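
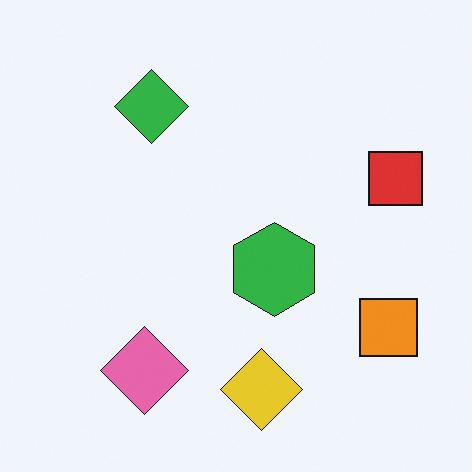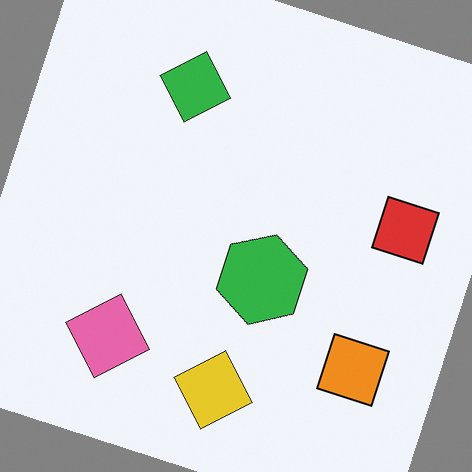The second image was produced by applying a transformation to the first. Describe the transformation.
The second image is the first rotated clockwise by a clearly visible amount.

Every shape is tilted by the same angle and the image corners show triangular fill wedges — a whole-image rotation by a non-right angle.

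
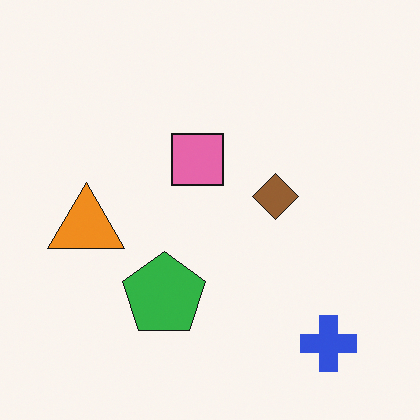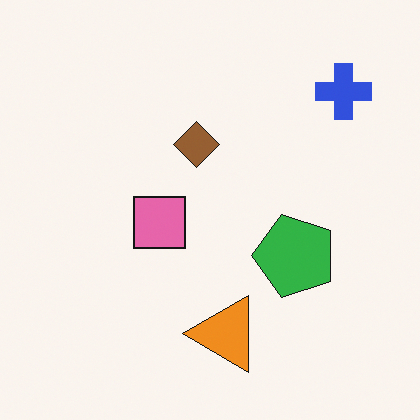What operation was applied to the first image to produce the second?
Rotated 90° counter-clockwise.

The blue cross sits in the bottom-right of the first image and the top-right of the second — consistent with a whole-image 90° counter-clockwise rotation.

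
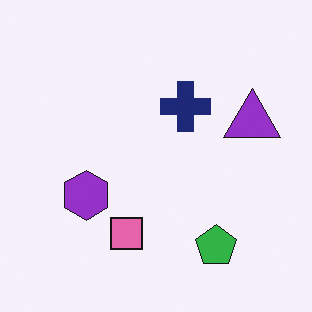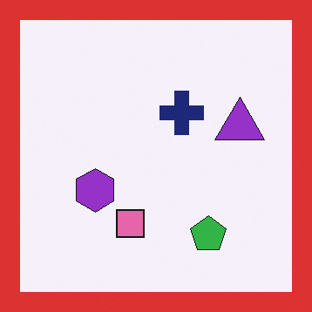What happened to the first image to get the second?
This is the original image framed with a red border.

A solid red frame runs around the edge of the second image, with the content slightly shrunk inside it.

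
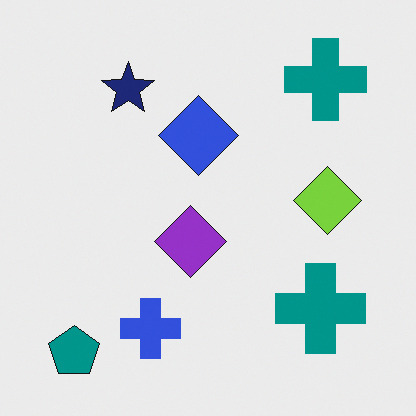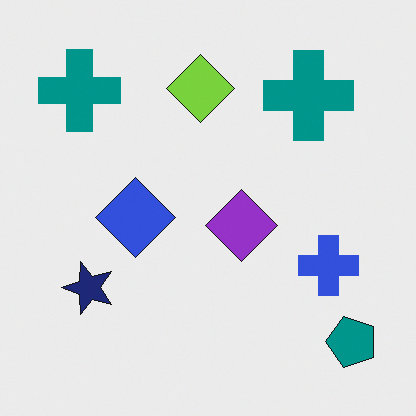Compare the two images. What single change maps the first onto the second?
The transformation is: rotated 90° counter-clockwise.

The teal pentagon sits in the bottom-left of the first image and the bottom-right of the second — consistent with a whole-image 90° counter-clockwise rotation.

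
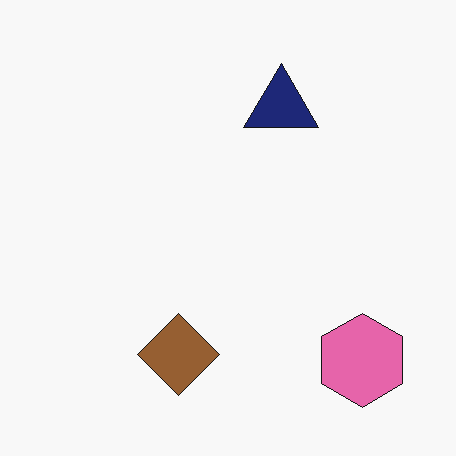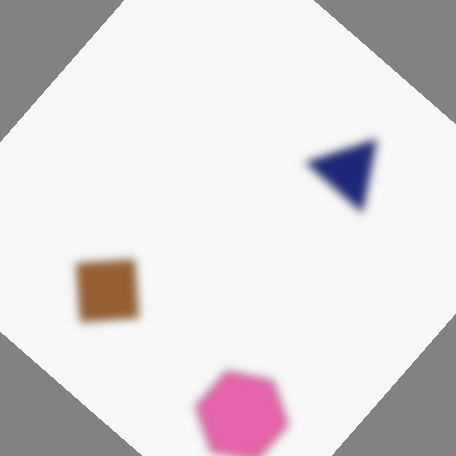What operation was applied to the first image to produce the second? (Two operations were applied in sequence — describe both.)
Noticeably gaussian-blurred, then rotated clockwise by a large amount — several tens of degrees.

Shape edges and outlines are uniformly softened across the whole image. Every shape is tilted by the same angle and the image corners show triangular fill wedges — a whole-image rotation by a non-right angle.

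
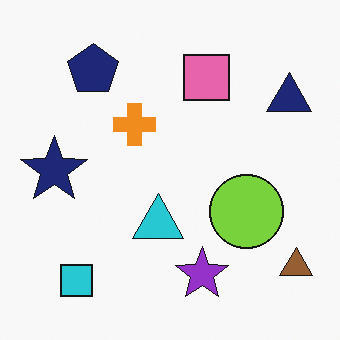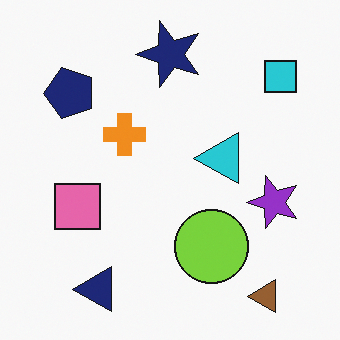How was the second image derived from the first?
Transposed (reflected across the top-left ↔ bottom-right diagonal).

Shapes have swapped their row and column positions — what was in the top-right is now in the bottom-left — a diagonal reflection.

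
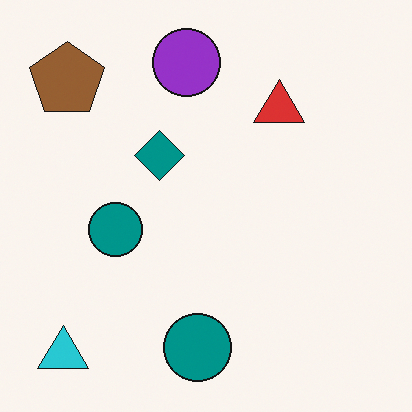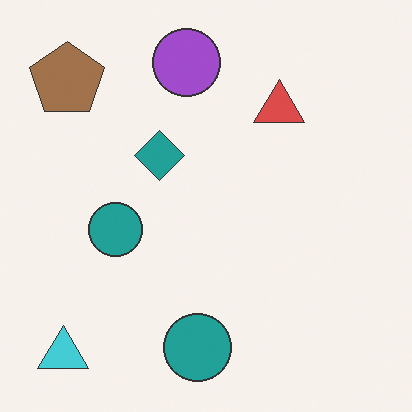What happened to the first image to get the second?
The transformation is: given slightly reduced contrast.

Tones are pushed toward mid-grey across the whole image — a global contrast change.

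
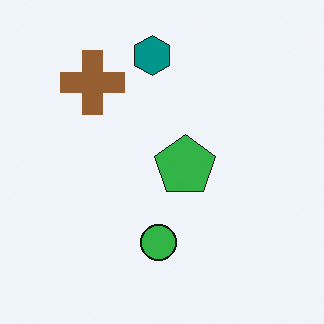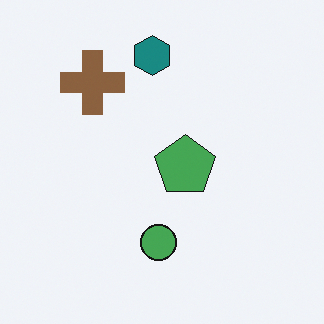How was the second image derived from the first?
The image was slightly desaturated.

All colors are more muted and greyish — a global saturation change.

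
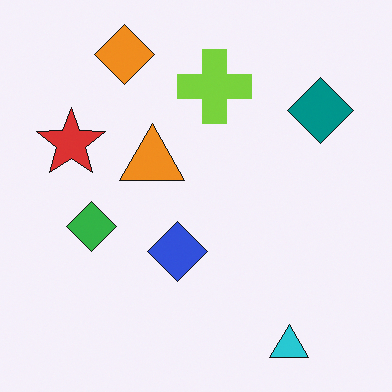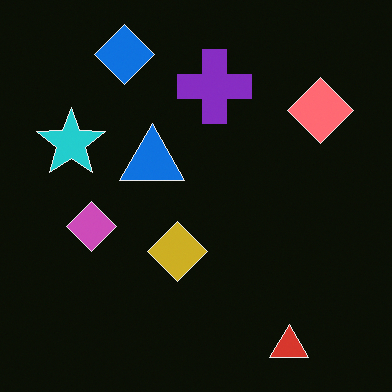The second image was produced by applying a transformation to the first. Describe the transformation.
This is the original image color-inverted (negative).

The light background has become dark and every shape's color is its complement — a photographic negative.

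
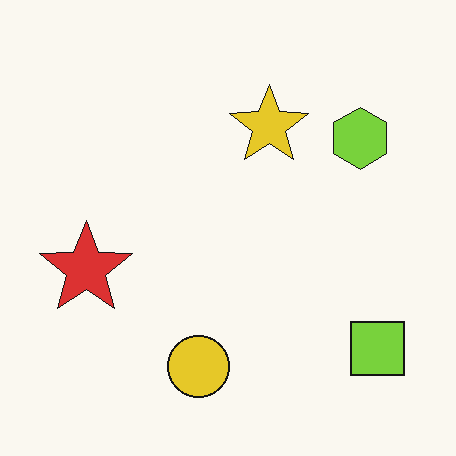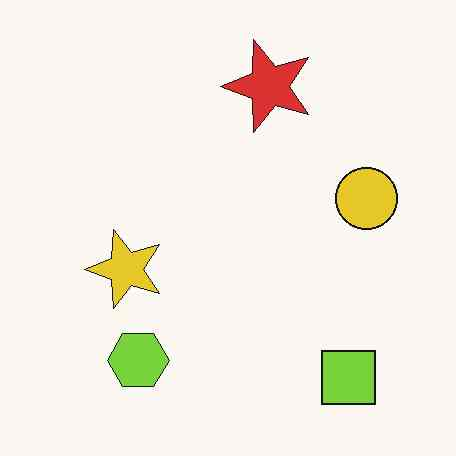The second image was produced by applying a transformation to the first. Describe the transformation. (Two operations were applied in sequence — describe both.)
Transposed (reflected across the top-left ↔ bottom-right diagonal), then given moderate JPEG compression.

Shapes have swapped their row and column positions — what was in the top-right is now in the bottom-left — a diagonal reflection. Blocky 8×8 compression artifacts appear around shape edges and the flat background shows ringing — characteristic JPEG degradation.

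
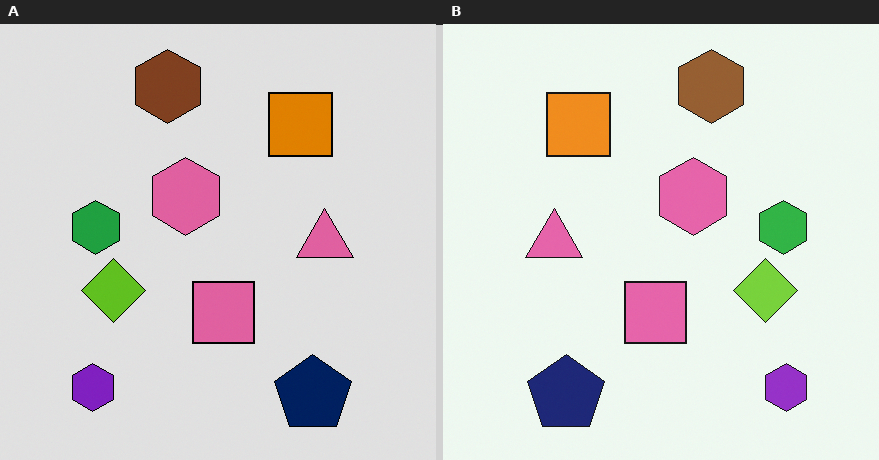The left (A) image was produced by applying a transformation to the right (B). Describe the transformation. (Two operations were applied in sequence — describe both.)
The image was posterized to a reduced palette, then flipped horizontally (left ↔ right).

Each flat color has snapped to a coarser quantized level — most visibly, the near-white background has dropped to a flat grey. The purple hexagon is in the bottom-right of the right (B) image and the bottom-left of the left (A) — shapes on opposite sides of the vertical midline have swapped in a mirror flip.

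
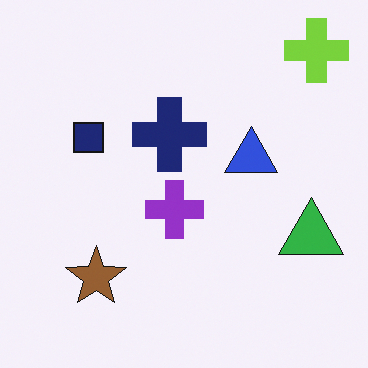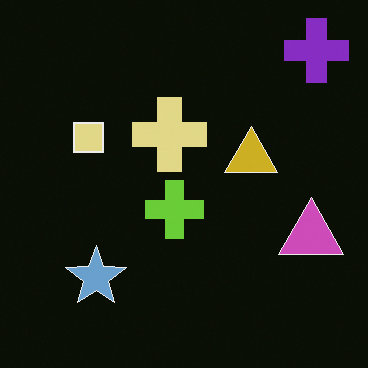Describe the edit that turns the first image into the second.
It was color-inverted (negative).

The light background has become dark and every shape's color is its complement — a photographic negative.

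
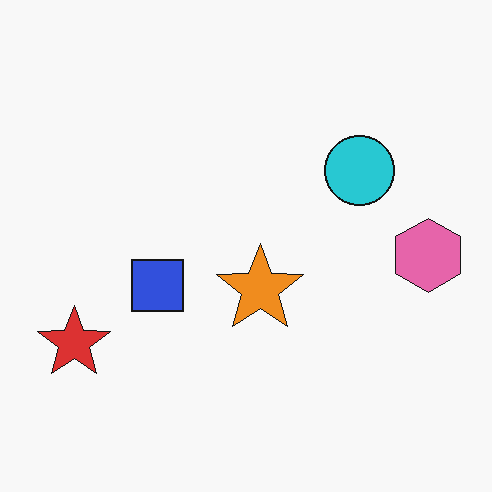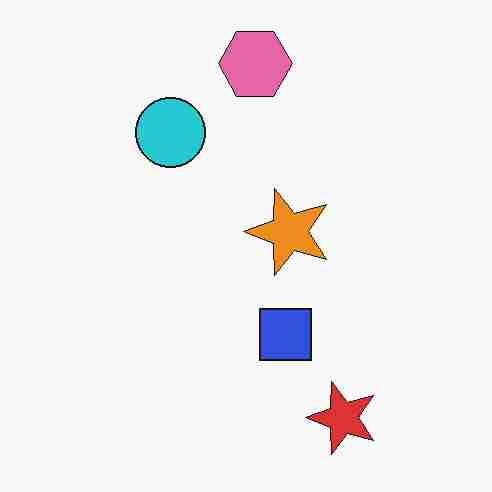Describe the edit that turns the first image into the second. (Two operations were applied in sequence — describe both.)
The second image is the first rotated 90° counter-clockwise, then degraded with heavy JPEG compression.

The red star sits in the bottom-left of the first image and the bottom-right of the second — consistent with a whole-image 90° counter-clockwise rotation. Blocky 8×8 compression artifacts appear around shape edges and the flat background shows ringing — characteristic JPEG degradation.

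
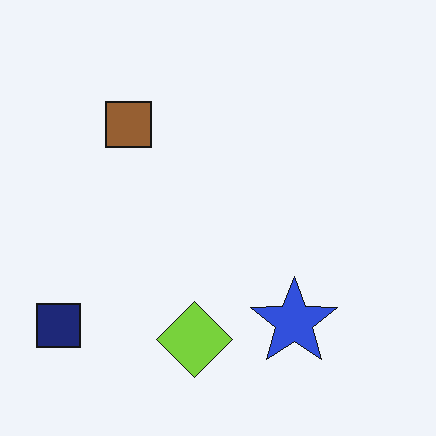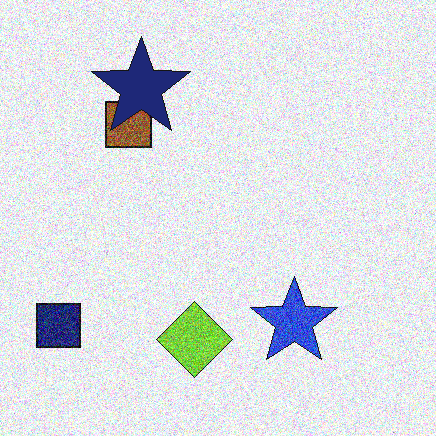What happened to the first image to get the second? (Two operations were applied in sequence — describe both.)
This is the original image degraded with strong gaussian noise, then overlaid with an additional navy star.

Random speckle covers the whole image, including the flat background. A navy star appears in the second image that is absent from the first.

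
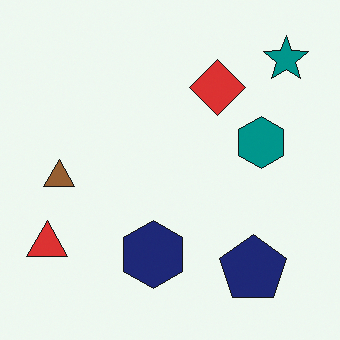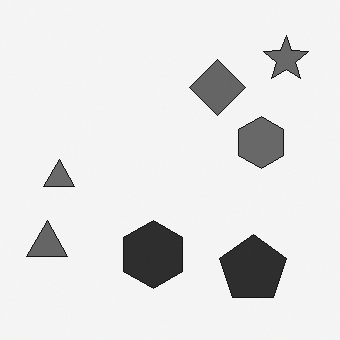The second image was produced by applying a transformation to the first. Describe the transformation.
This is the original image converted to grayscale.

All color is removed — every shape is now a shade of grey.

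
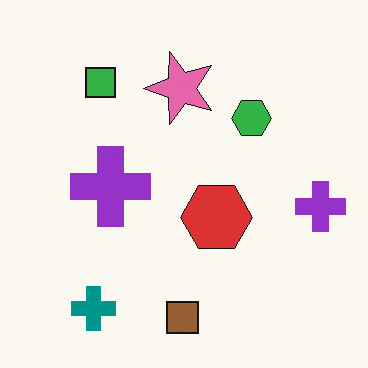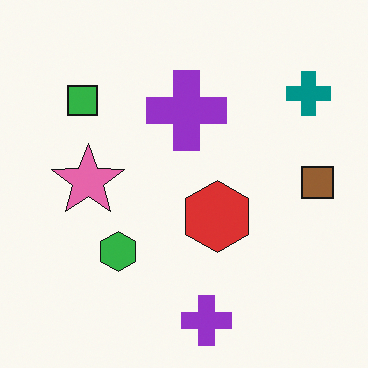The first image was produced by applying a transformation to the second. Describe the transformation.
Transposed (reflected across the top-left ↔ bottom-right diagonal).

Shapes have swapped their row and column positions — what was in the top-right is now in the bottom-left — a diagonal reflection.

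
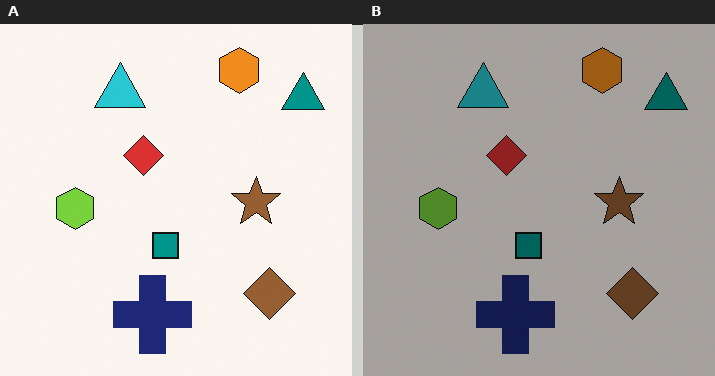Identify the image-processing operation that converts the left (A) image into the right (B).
It was noticeably darkened.

Every pixel — background and shapes alike — is uniformly darkened.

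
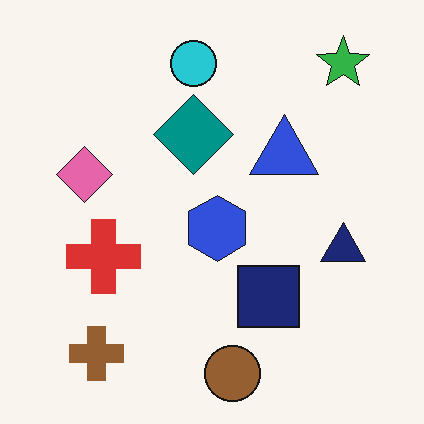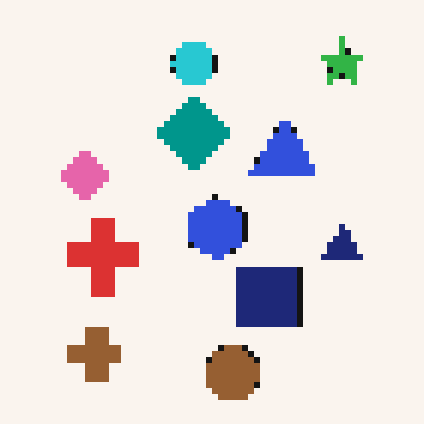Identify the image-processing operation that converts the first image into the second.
This is the original image pixelated into visible square blocks.

Shapes are reduced to large square blocks; fine edges and outlines are lost — a downscale-then-upscale (mosaic) effect.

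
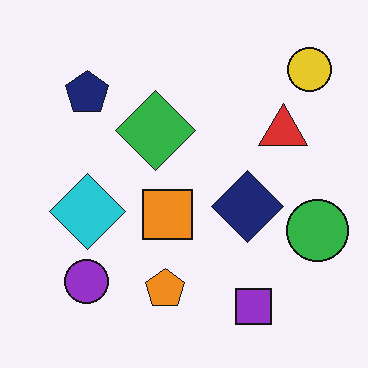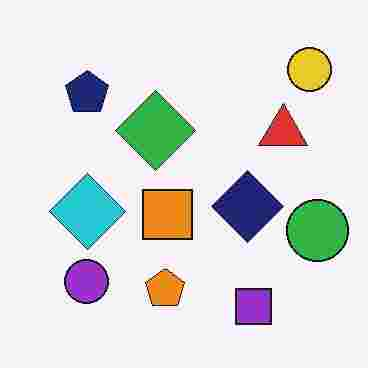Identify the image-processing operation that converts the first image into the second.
The second image is the first heavily JPEG-compressed with obvious blocking artifacts.

Blocky 8×8 compression artifacts appear around shape edges and the flat background shows ringing — characteristic JPEG degradation.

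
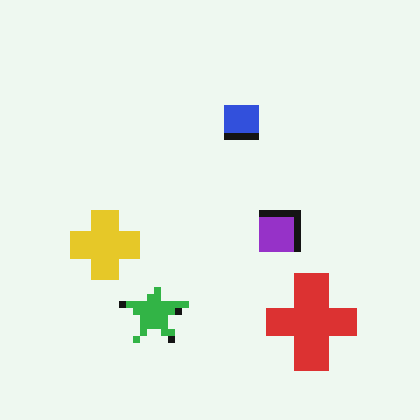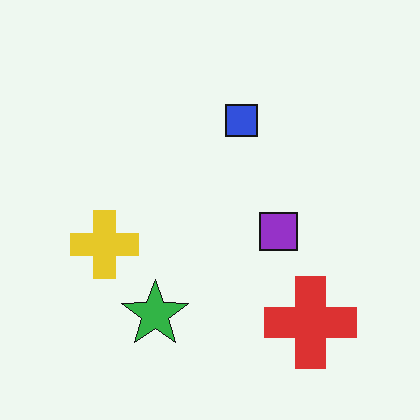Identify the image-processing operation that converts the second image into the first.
It was moderately pixelated.

Shapes are reduced to large square blocks; fine edges and outlines are lost — a downscale-then-upscale (mosaic) effect.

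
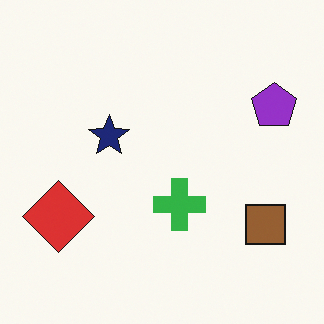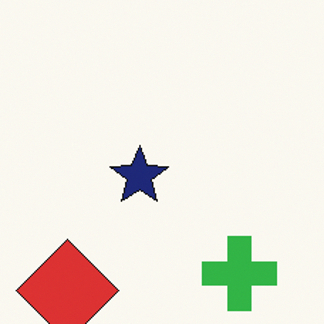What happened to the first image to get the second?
Cropped to a modestly smaller region and rescaled.

The visible shapes are larger and the field of view is narrower; shapes near the original edges may be partly or wholly outside the frame — a crop-and-rescale.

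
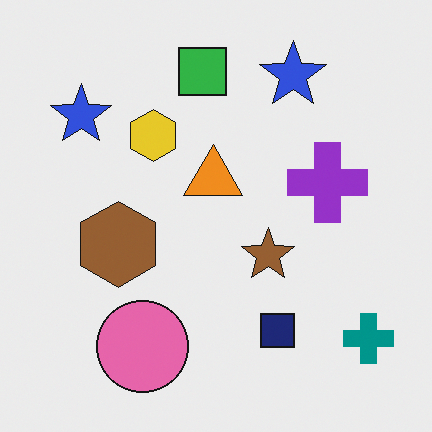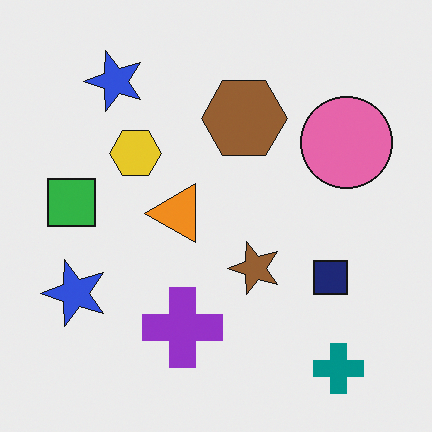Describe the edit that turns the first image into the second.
Transposed (reflected across the top-left ↔ bottom-right diagonal).

Shapes have swapped their row and column positions — what was in the top-right is now in the bottom-left — a diagonal reflection.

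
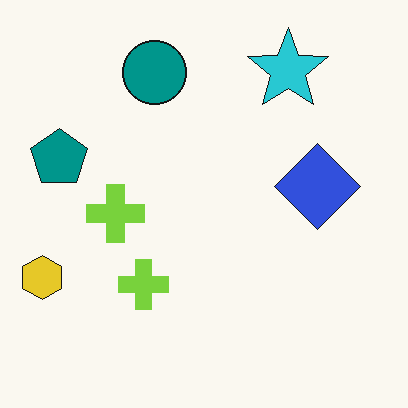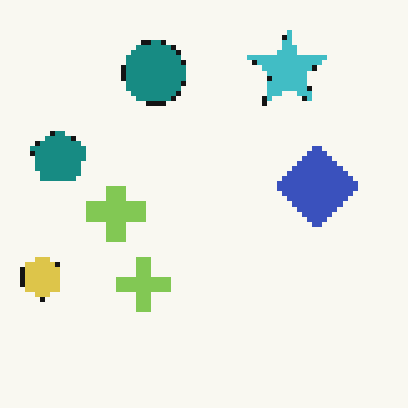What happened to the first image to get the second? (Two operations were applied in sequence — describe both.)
This is the original image slightly desaturated, then lightly pixelated (a mild mosaic effect).

All colors are more muted and greyish — a global saturation change. Shapes are reduced to large square blocks; fine edges and outlines are lost — a downscale-then-upscale (mosaic) effect.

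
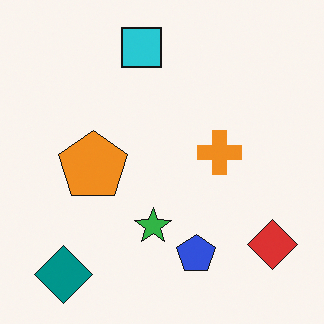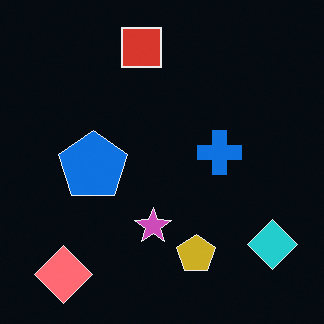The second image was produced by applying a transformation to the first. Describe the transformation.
The image was color-inverted (negative).

The light background has become dark and every shape's color is its complement — a photographic negative.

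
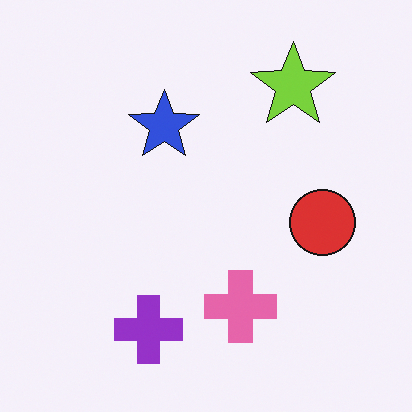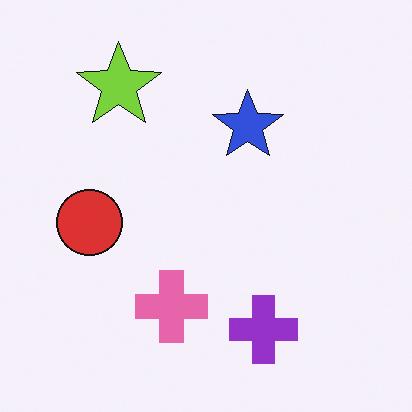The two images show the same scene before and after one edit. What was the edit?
Flipped horizontally (left ↔ right).

The red circle is in the right of the first image and the left of the second — shapes on opposite sides of the vertical midline have swapped in a mirror flip.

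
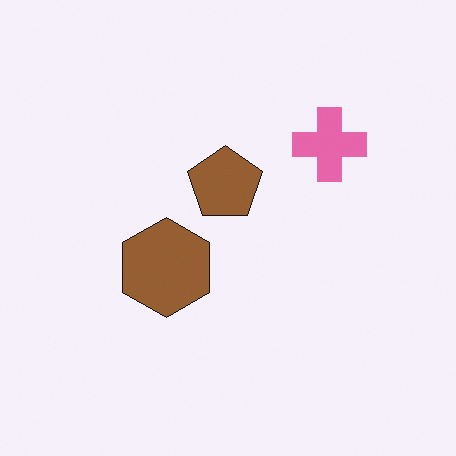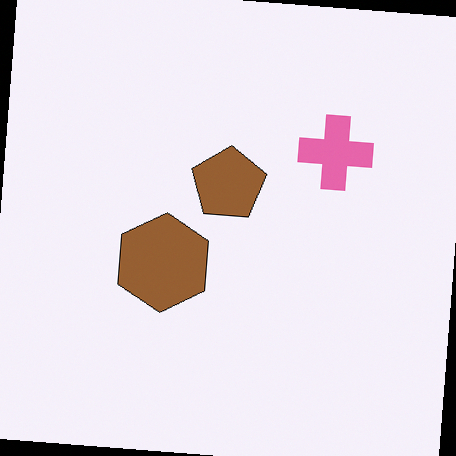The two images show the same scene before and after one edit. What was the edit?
The image was rotated clockwise by a slight angle.

Every shape is tilted by the same angle and the image corners show triangular fill wedges — a whole-image rotation by a non-right angle.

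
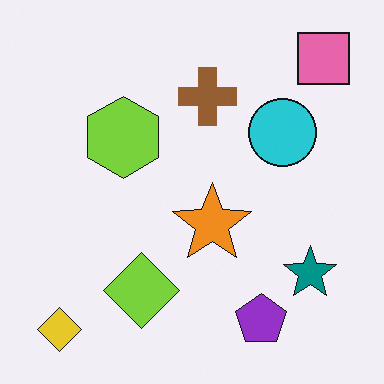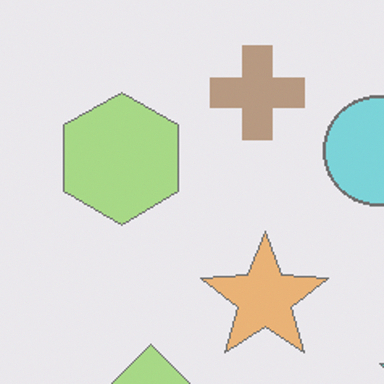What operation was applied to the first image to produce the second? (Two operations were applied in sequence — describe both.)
The image was given much lower contrast, then cropped tightly and scaled back up.

Tones are pushed toward mid-grey across the whole image — a global contrast change. The visible shapes are larger and the field of view is narrower; shapes near the original edges may be partly or wholly outside the frame — a crop-and-rescale.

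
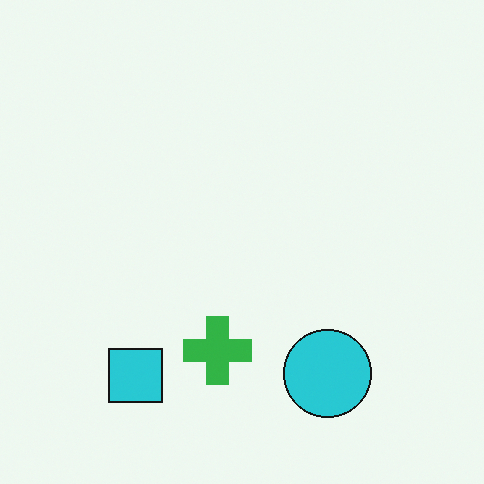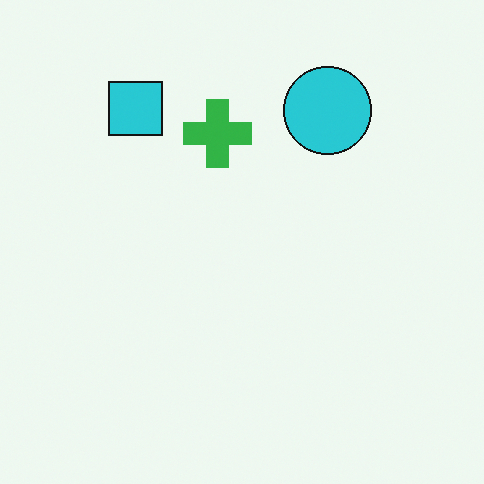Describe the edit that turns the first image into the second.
The second image is the first flipped vertically (top ↔ bottom).

The cyan square is in the bottom-left of the first image and the top-left of the second — shapes on opposite sides of the horizontal midline have swapped in a mirror flip.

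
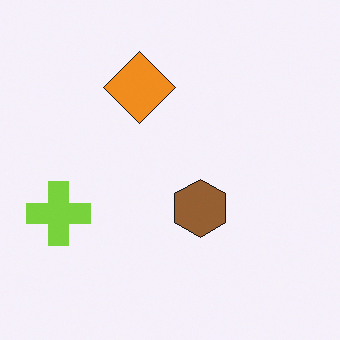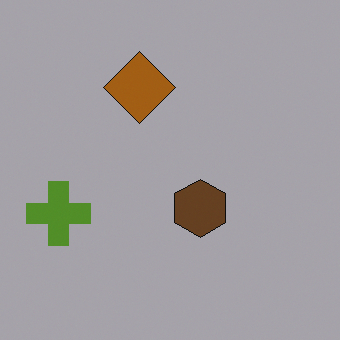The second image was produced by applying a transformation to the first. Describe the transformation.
Substantially darkened.

Every pixel — background and shapes alike — is uniformly darkened.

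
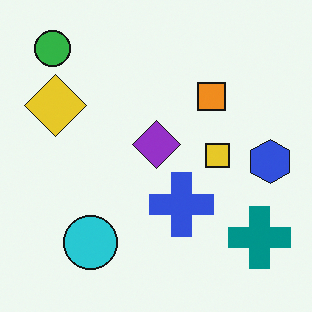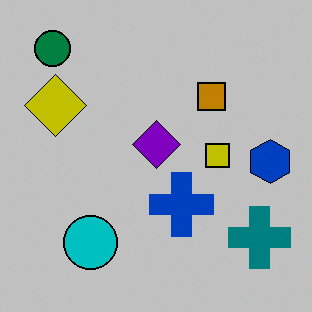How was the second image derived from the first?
The transformation is: aggressively posterized.

Each flat color has snapped to a coarser quantized level — most visibly, the near-white background has dropped to a flat grey.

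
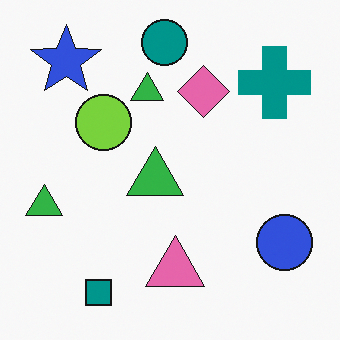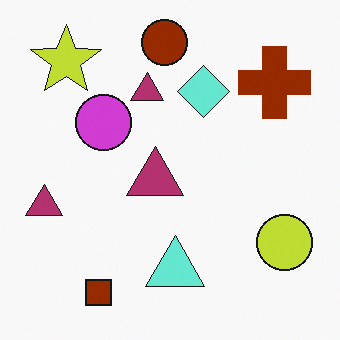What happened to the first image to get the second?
The second image is the first hue-shifted by a large amount.

Every shape's color has rotated by the same amount around the hue wheel — a uniform hue shift.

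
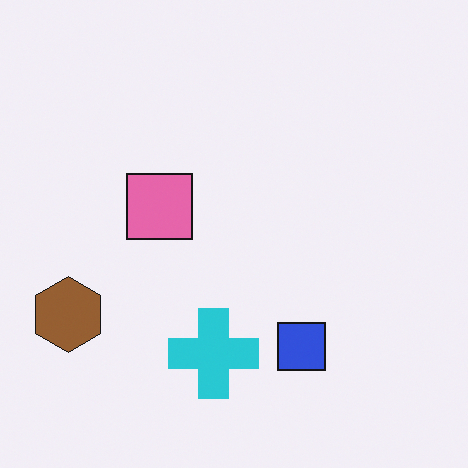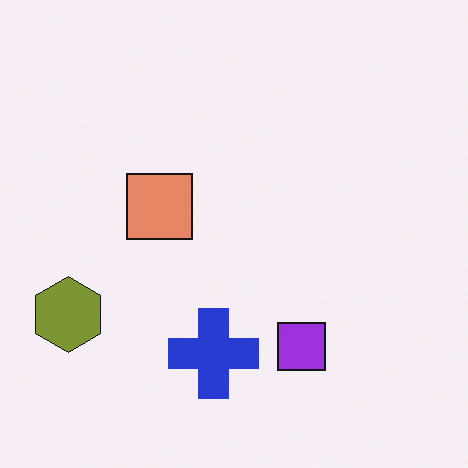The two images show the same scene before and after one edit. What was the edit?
It was hue-shifted slightly.

Every shape's color has rotated by the same amount around the hue wheel — a uniform hue shift.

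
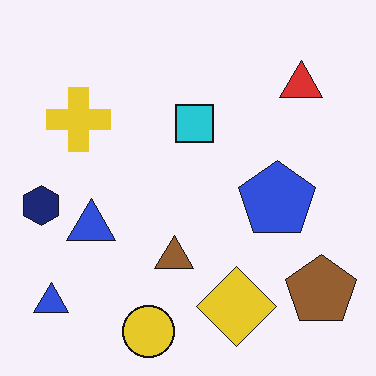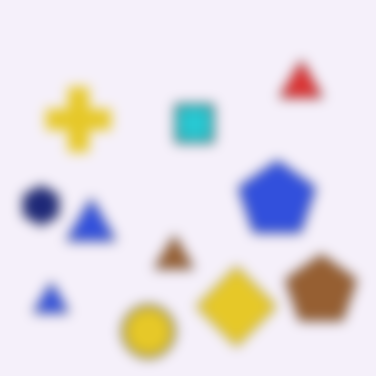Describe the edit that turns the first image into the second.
Heavily blurred.

Shape edges and outlines are uniformly softened across the whole image.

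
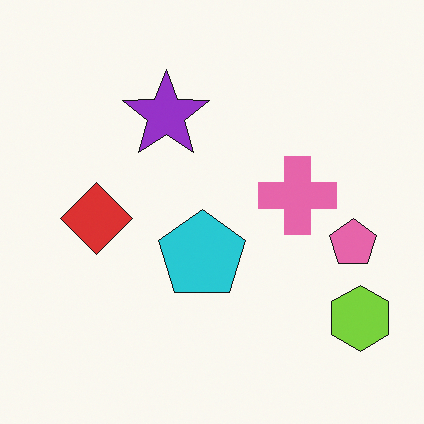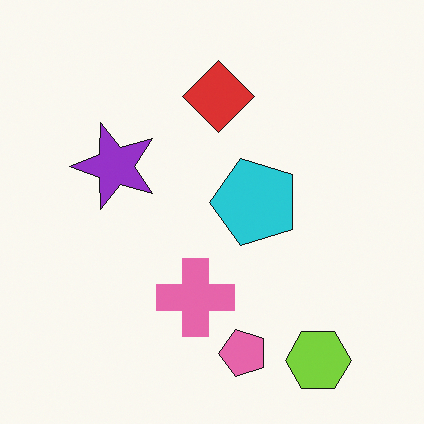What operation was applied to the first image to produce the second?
The image was transposed (reflected across the top-left ↔ bottom-right diagonal).

Shapes have swapped their row and column positions — what was in the top-right is now in the bottom-left — a diagonal reflection.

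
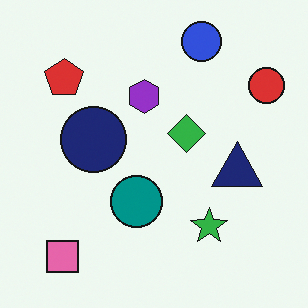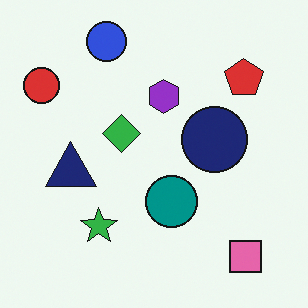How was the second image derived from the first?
This is the original image flipped horizontally (left ↔ right).

The red circle is in the top-right of the first image and the top-left of the second — shapes on opposite sides of the vertical midline have swapped in a mirror flip.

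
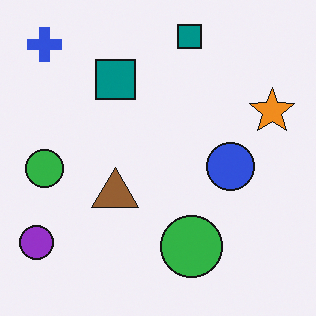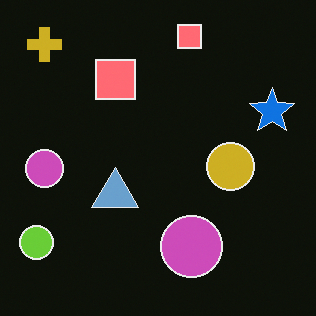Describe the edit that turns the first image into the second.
The transformation is: color-inverted (negative).

The light background has become dark and every shape's color is its complement — a photographic negative.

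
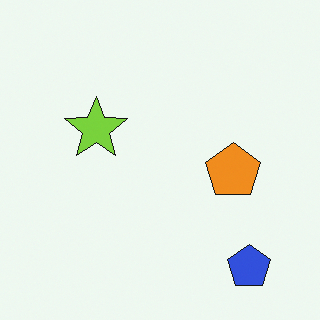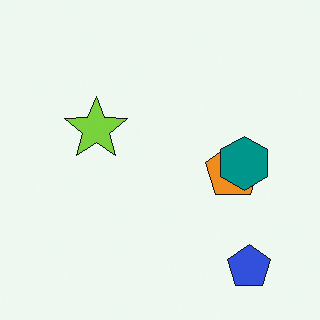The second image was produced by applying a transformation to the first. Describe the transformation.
It was overlaid with an additional teal hexagon.

A teal hexagon appears in the second image that is absent from the first.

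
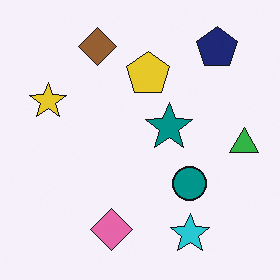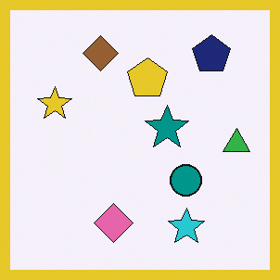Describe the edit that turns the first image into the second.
The image was framed with a yellow border.

A solid yellow frame runs around the edge of the second image, with the content slightly shrunk inside it.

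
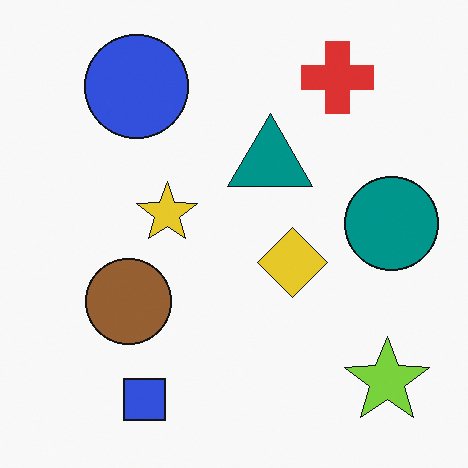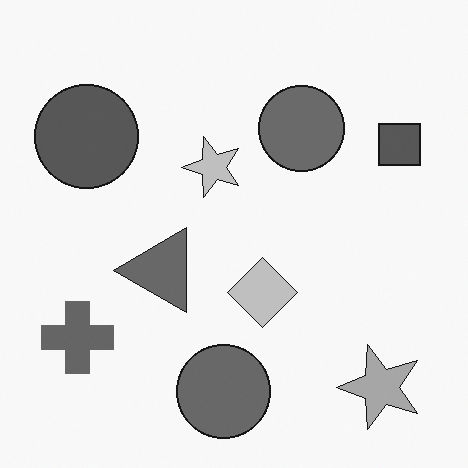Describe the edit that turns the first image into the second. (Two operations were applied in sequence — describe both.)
The image was converted to grayscale, then transposed (reflected across the top-left ↔ bottom-right diagonal).

All color is removed — every shape is now a shade of grey. Shapes have swapped their row and column positions — what was in the top-right is now in the bottom-left — a diagonal reflection.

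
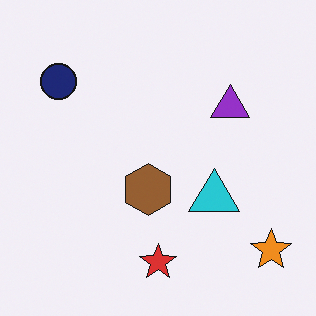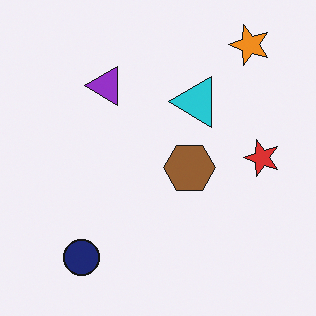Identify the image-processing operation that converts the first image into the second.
Rotated 90° counter-clockwise.

The orange star sits in the bottom-right of the first image and the top-right of the second — consistent with a whole-image 90° counter-clockwise rotation.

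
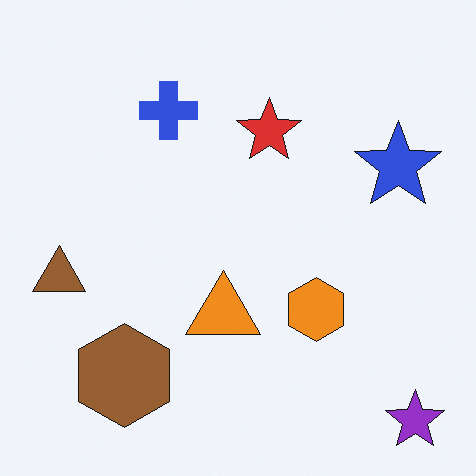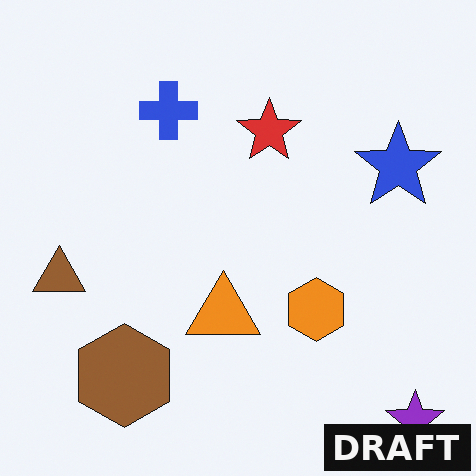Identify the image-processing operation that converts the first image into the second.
It was watermarked with the text "DRAFT" in the lower-right corner.

A dark label reading "DRAFT" appears in the lower-right corner.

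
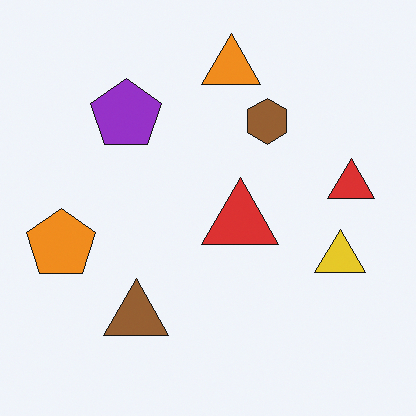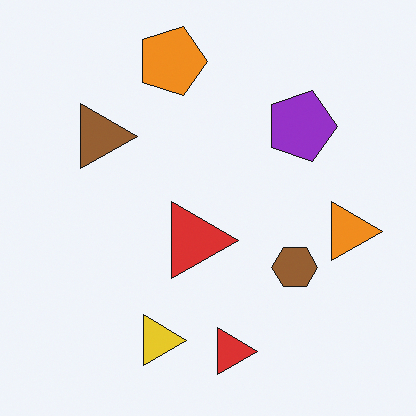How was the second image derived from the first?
The transformation is: rotated 90° clockwise.

The orange pentagon sits in the left of the first image and the top of the second — consistent with a whole-image 90° clockwise rotation.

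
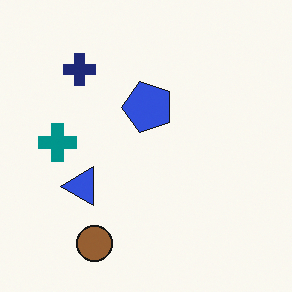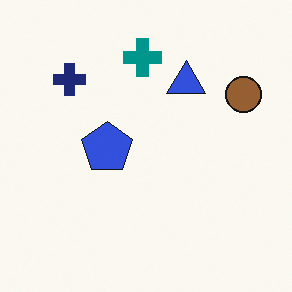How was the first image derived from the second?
Transposed (reflected across the top-left ↔ bottom-right diagonal).

Shapes have swapped their row and column positions — what was in the top-right is now in the bottom-left — a diagonal reflection.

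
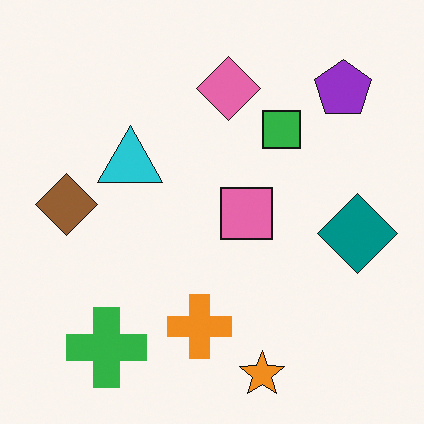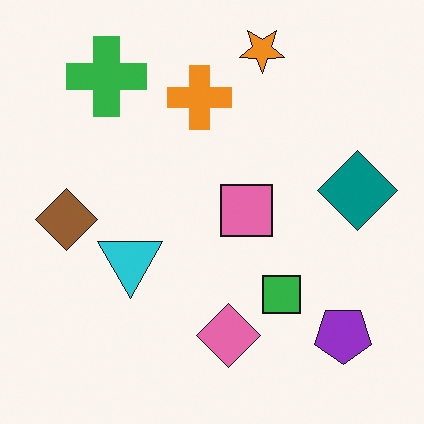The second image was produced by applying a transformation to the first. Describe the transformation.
Flipped vertically (top ↔ bottom).

The orange star is in the bottom of the first image and the top of the second — shapes on opposite sides of the horizontal midline have swapped in a mirror flip.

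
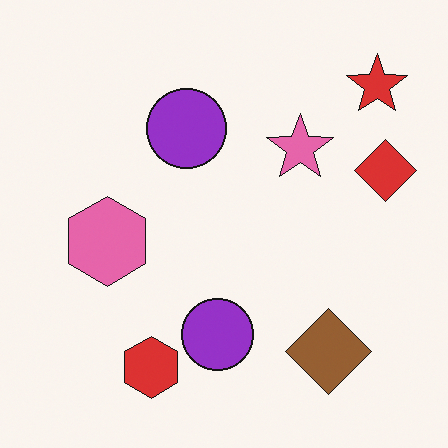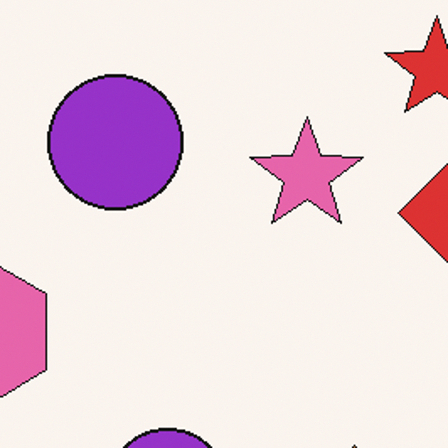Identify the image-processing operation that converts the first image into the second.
The image was cropped to a noticeably smaller region and rescaled.

The visible shapes are larger and the field of view is narrower; shapes near the original edges may be partly or wholly outside the frame — a crop-and-rescale.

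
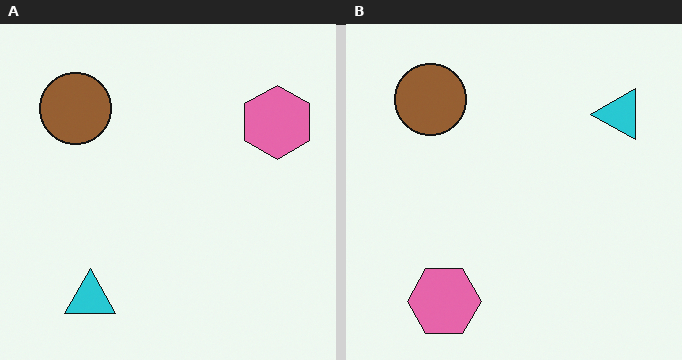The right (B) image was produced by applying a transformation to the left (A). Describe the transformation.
The image was transposed (reflected across the top-left ↔ bottom-right diagonal).

Shapes have swapped their row and column positions — what was in the top-right is now in the bottom-left — a diagonal reflection.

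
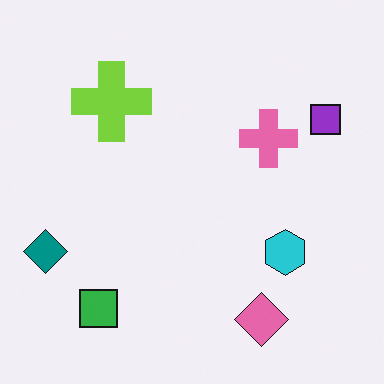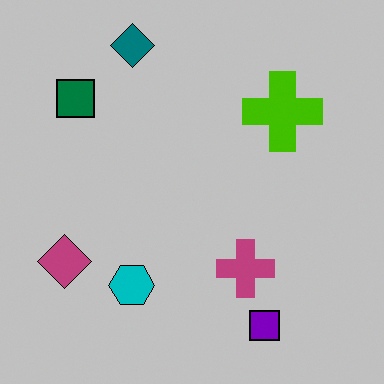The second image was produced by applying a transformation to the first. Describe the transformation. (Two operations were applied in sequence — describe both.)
The second image is the first rotated 90° clockwise, then aggressively posterized.

The teal diamond sits in the left of the first image and the top of the second — consistent with a whole-image 90° clockwise rotation. Each flat color has snapped to a coarser quantized level — most visibly, the near-white background has dropped to a flat grey.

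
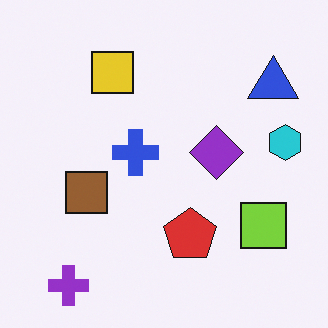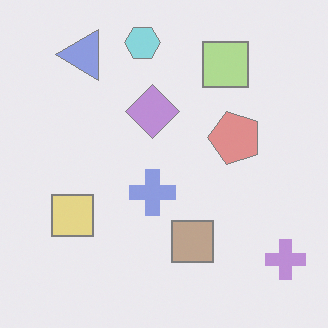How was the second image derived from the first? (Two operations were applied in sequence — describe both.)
The second image is the first rotated 90° counter-clockwise, then given much lower contrast.

The purple cross sits in the bottom-left of the first image and the bottom-right of the second — consistent with a whole-image 90° counter-clockwise rotation. Tones are pushed toward mid-grey across the whole image — a global contrast change.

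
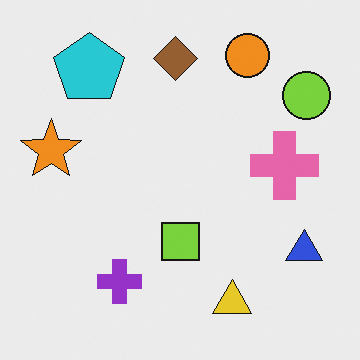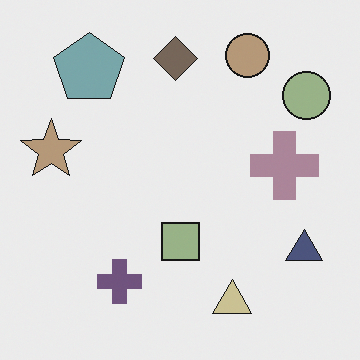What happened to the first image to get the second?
Heavily desaturated.

All colors are more muted and greyish — a global saturation change.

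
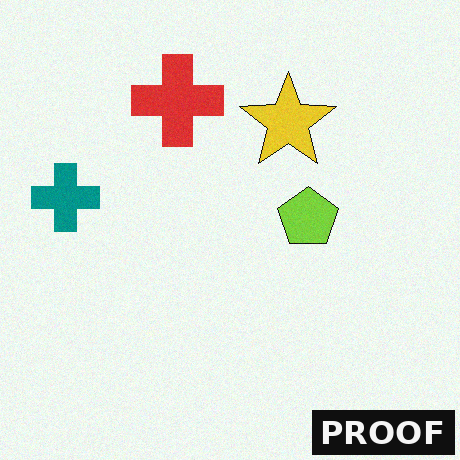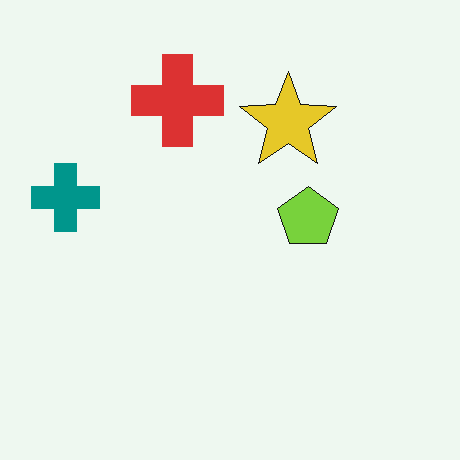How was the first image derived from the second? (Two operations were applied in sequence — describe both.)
The image was degraded with subtle gaussian noise, then watermarked with the text "PROOF" in the lower-right corner.

Random speckle covers the whole image, including the flat background. A dark label reading "PROOF" appears in the lower-right corner.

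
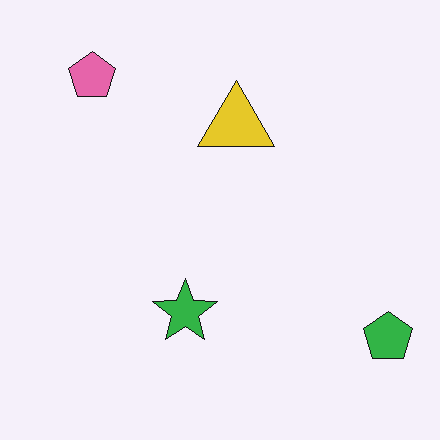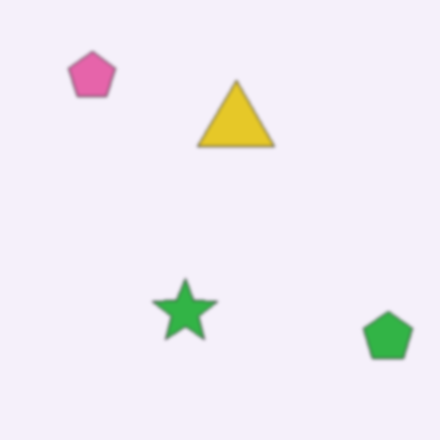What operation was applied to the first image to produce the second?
This is the original image given a subtle gaussian blur.

Shape edges and outlines are uniformly softened across the whole image.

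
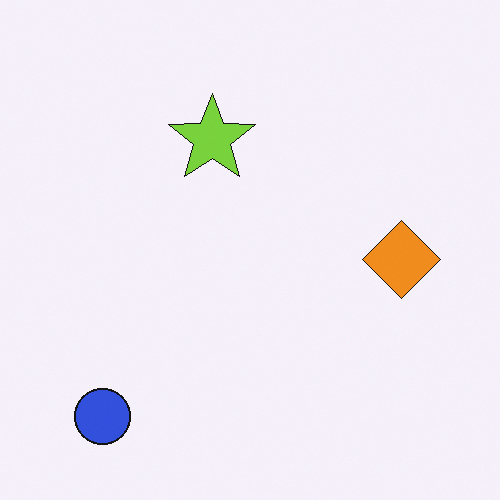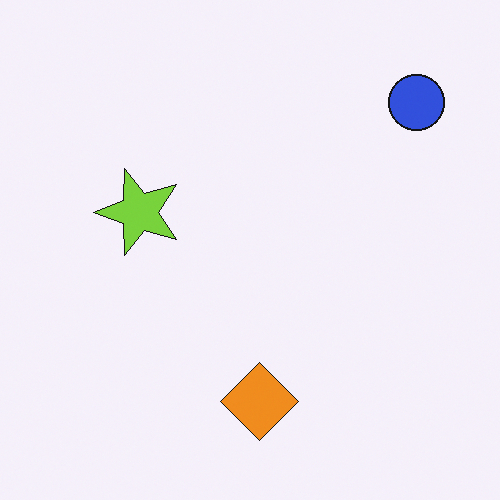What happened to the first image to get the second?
It was transposed (reflected across the top-left ↔ bottom-right diagonal).

Shapes have swapped their row and column positions — what was in the top-right is now in the bottom-left — a diagonal reflection.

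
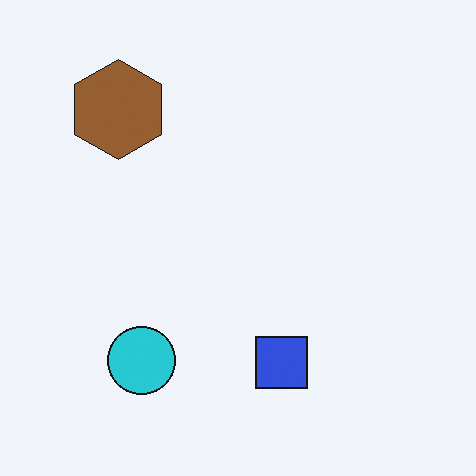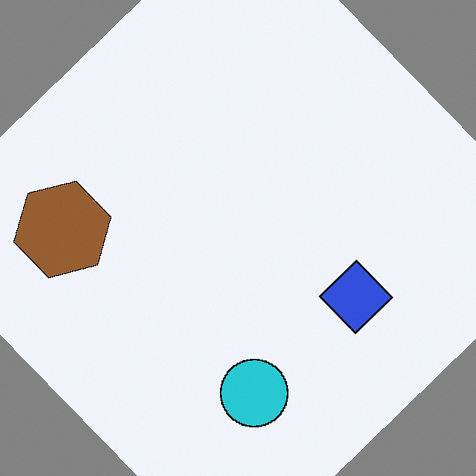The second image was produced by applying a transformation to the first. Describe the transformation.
The image was rotated counter-clockwise by a large amount — several tens of degrees.

Every shape is tilted by the same angle and the image corners show triangular fill wedges — a whole-image rotation by a non-right angle.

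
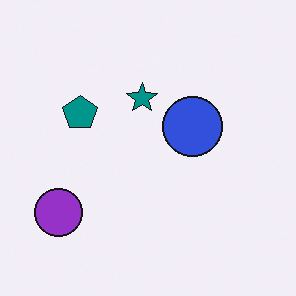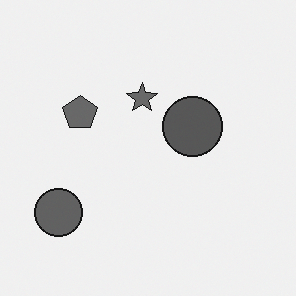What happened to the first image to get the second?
Converted to grayscale.

All color is removed — every shape is now a shade of grey.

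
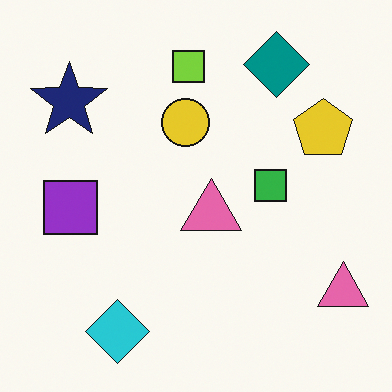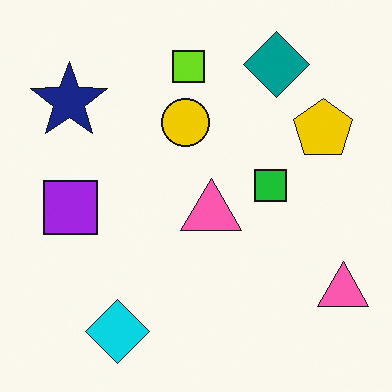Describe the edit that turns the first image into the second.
It was slightly oversaturated.

All colors are more vivid — a global saturation change.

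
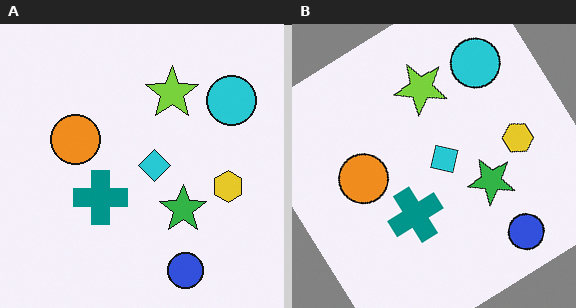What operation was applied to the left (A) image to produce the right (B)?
Rotated counter-clockwise by a large amount — several tens of degrees.

Every shape is tilted by the same angle and the image corners show triangular fill wedges — a whole-image rotation by a non-right angle.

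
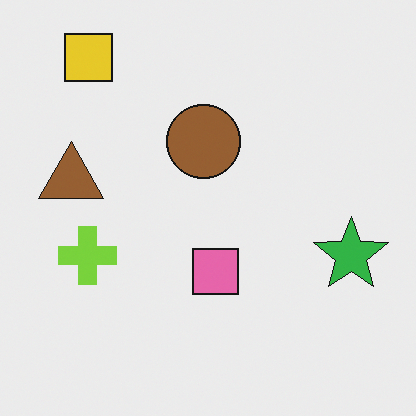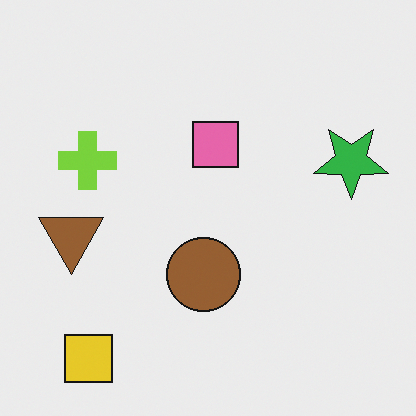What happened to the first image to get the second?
It was flipped vertically (top ↔ bottom).

The yellow square is in the top-left of the first image and the bottom-left of the second — shapes on opposite sides of the horizontal midline have swapped in a mirror flip.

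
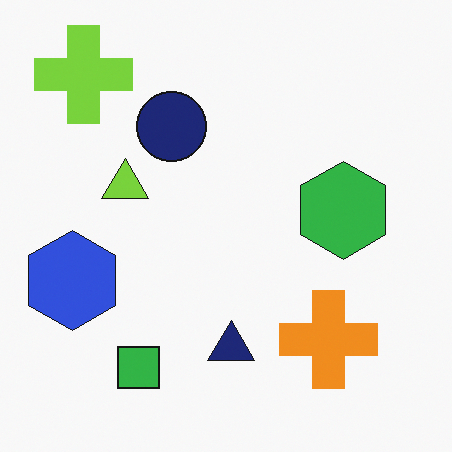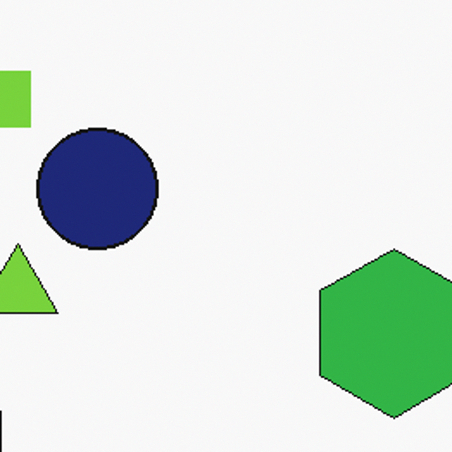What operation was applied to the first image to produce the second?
Cropped to a noticeably smaller region and rescaled.

The visible shapes are larger and the field of view is narrower; shapes near the original edges may be partly or wholly outside the frame — a crop-and-rescale.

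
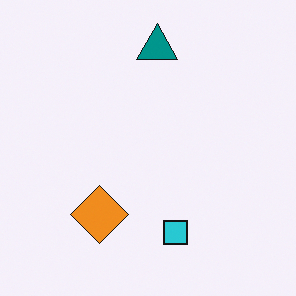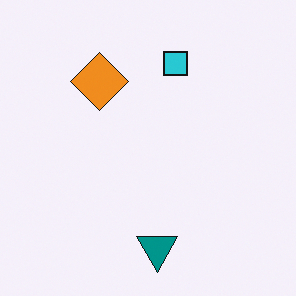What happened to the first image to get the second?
The transformation is: flipped vertically (top ↔ bottom).

The teal triangle is in the top of the first image and the bottom of the second — shapes on opposite sides of the horizontal midline have swapped in a mirror flip.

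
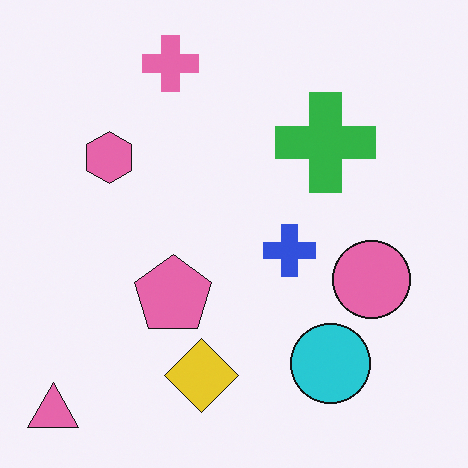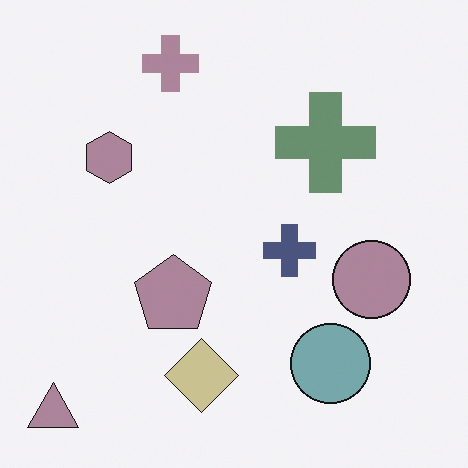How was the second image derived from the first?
The transformation is: heavily desaturated.

All colors are more muted and greyish — a global saturation change.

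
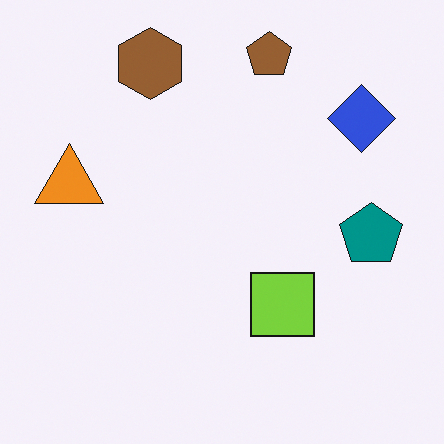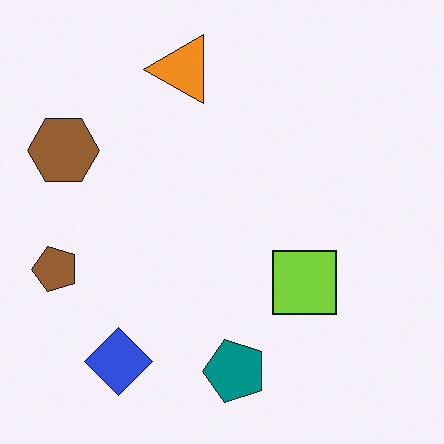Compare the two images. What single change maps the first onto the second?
The second image is the first transposed (reflected across the top-left ↔ bottom-right diagonal).

Shapes have swapped their row and column positions — what was in the top-right is now in the bottom-left — a diagonal reflection.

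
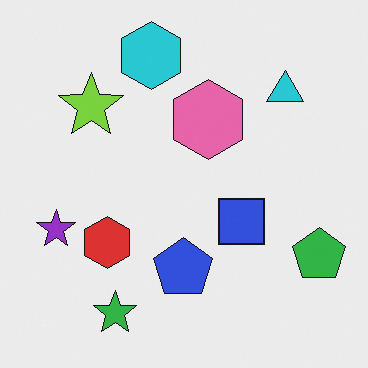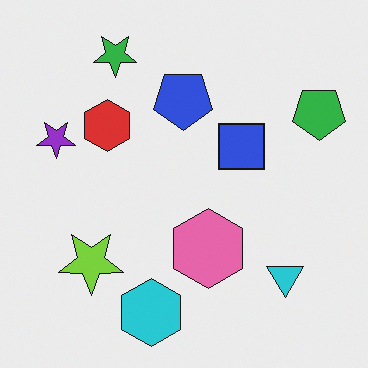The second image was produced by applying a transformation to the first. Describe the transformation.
This is the original image flipped vertically (top ↔ bottom).

The green star is in the bottom-left of the first image and the top-left of the second — shapes on opposite sides of the horizontal midline have swapped in a mirror flip.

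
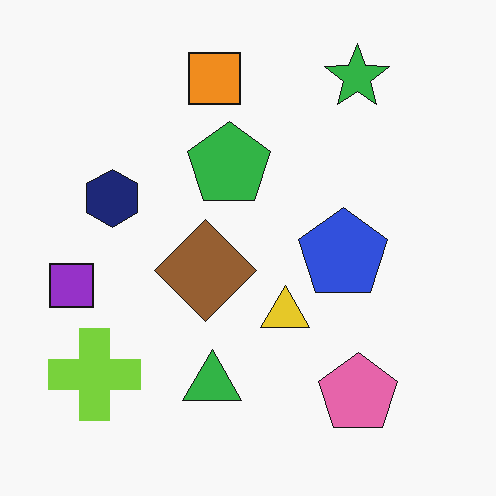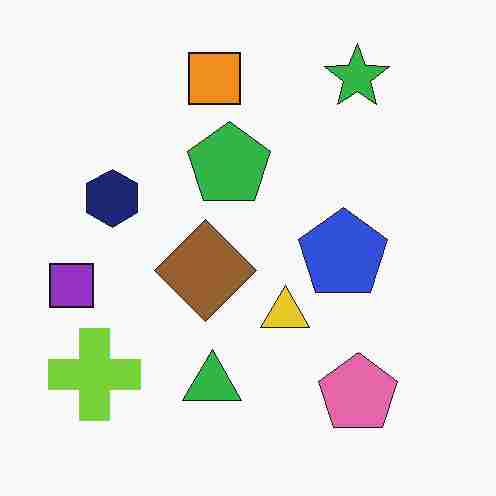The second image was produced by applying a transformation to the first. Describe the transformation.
The image was heavily JPEG-compressed with obvious blocking artifacts.

Blocky 8×8 compression artifacts appear around shape edges and the flat background shows ringing — characteristic JPEG degradation.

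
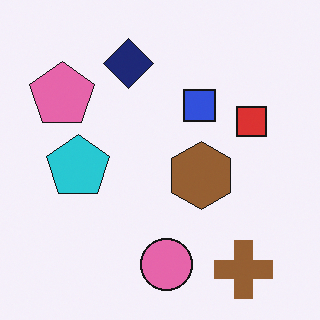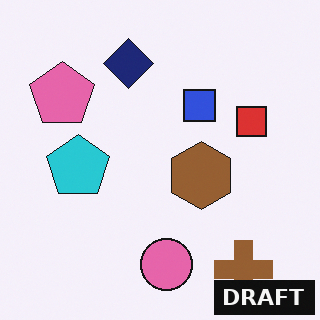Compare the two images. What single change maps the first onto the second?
It was watermarked with the text "DRAFT" in the lower-right corner.

A dark label reading "DRAFT" appears in the lower-right corner.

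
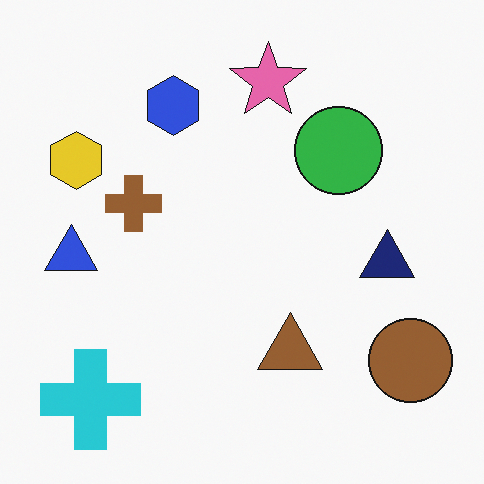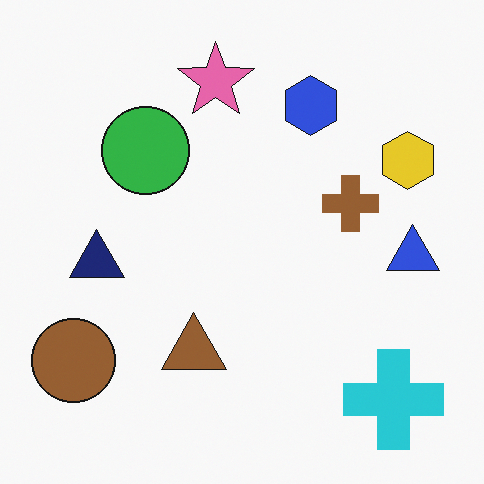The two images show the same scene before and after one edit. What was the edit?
Flipped horizontally (left ↔ right).

The blue triangle is in the left of the first image and the right of the second — shapes on opposite sides of the vertical midline have swapped in a mirror flip.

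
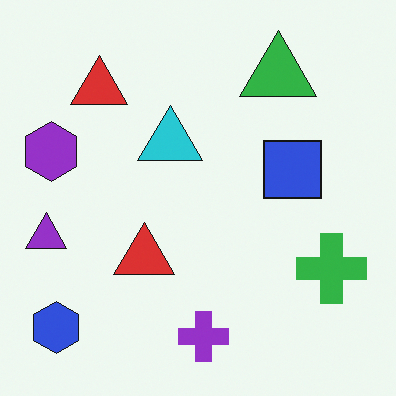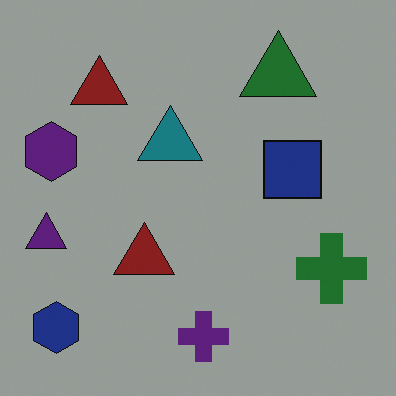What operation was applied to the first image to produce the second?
The image was substantially darkened.

Every pixel — background and shapes alike — is uniformly darkened.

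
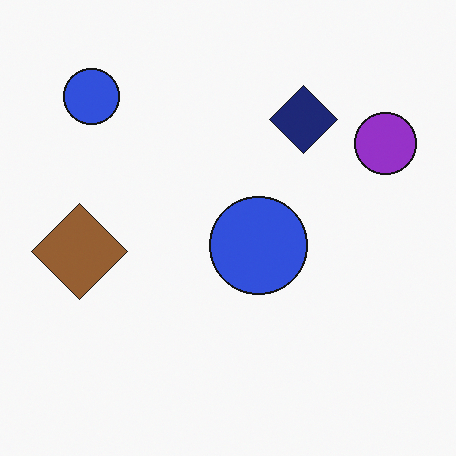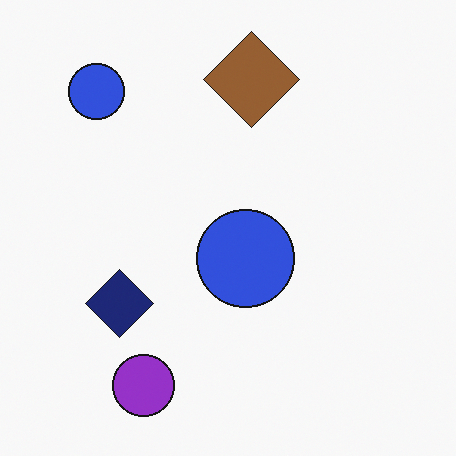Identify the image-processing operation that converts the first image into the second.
Transposed (reflected across the top-left ↔ bottom-right diagonal).

Shapes have swapped their row and column positions — what was in the top-right is now in the bottom-left — a diagonal reflection.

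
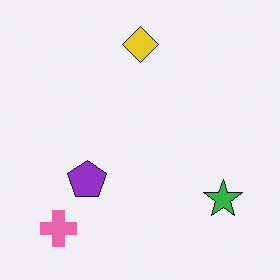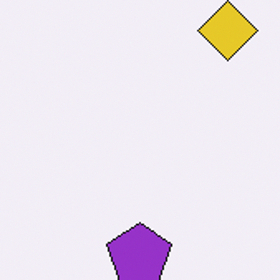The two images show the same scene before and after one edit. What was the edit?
The transformation is: cropped to a noticeably smaller region and rescaled.

The visible shapes are larger and the field of view is narrower; shapes near the original edges may be partly or wholly outside the frame — a crop-and-rescale.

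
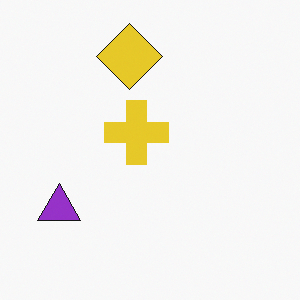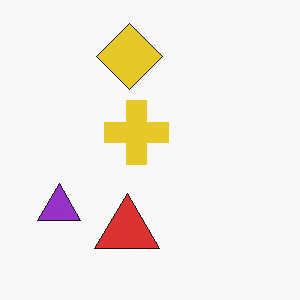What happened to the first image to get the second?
It was overlaid with an additional red triangle.

A red triangle appears in the second image that is absent from the first.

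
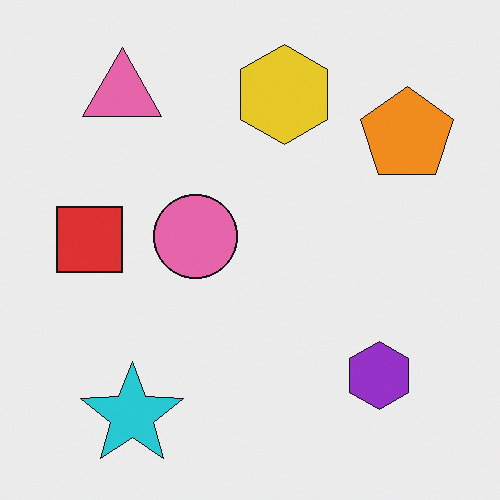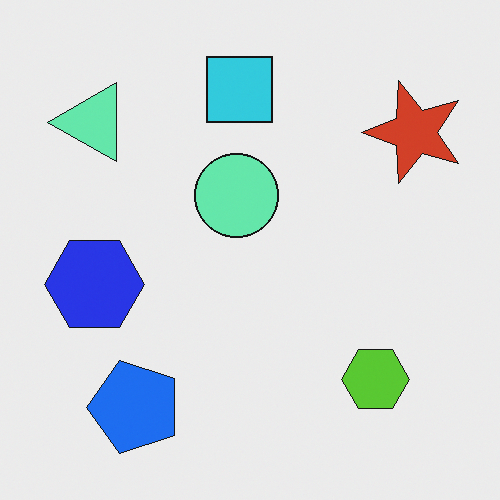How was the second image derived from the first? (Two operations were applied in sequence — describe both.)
The image was hue-shifted through roughly half the color wheel, then transposed (reflected across the top-left ↔ bottom-right diagonal).

Every shape's color has rotated by the same amount around the hue wheel — a uniform hue shift. Shapes have swapped their row and column positions — what was in the top-right is now in the bottom-left — a diagonal reflection.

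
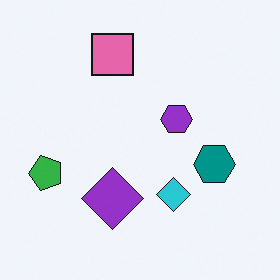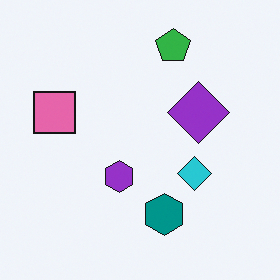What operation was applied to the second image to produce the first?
Transposed (reflected across the top-left ↔ bottom-right diagonal).

Shapes have swapped their row and column positions — what was in the top-right is now in the bottom-left — a diagonal reflection.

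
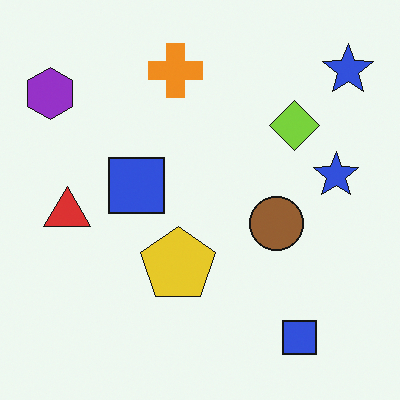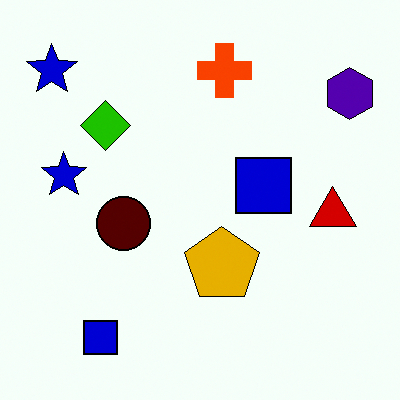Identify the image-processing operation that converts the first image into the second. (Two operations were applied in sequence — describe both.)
Flipped horizontally (left ↔ right), then given much higher contrast.

The purple hexagon is in the top-left of the first image and the top-right of the second — shapes on opposite sides of the vertical midline have swapped in a mirror flip. Tones are pushed away from mid-grey across the whole image — a global contrast change.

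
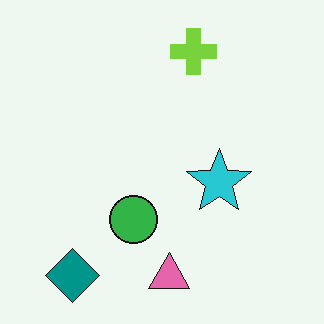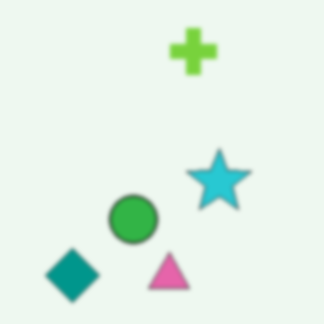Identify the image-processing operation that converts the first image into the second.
This is the original image lightly blurred.

Shape edges and outlines are uniformly softened across the whole image.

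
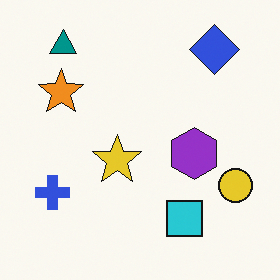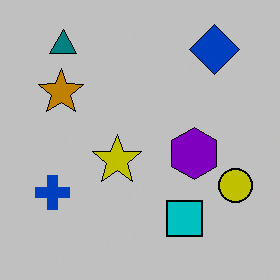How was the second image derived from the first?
The second image is the first heavily posterized to just a handful of flat colors.

Each flat color has snapped to a coarser quantized level — most visibly, the near-white background has dropped to a flat grey.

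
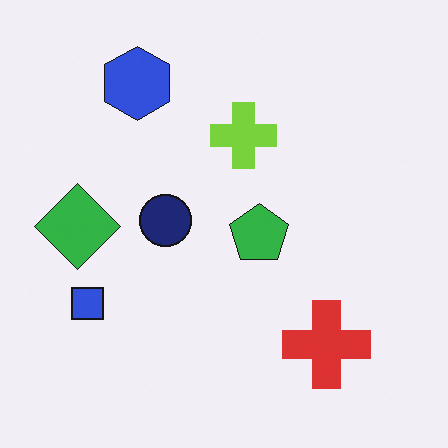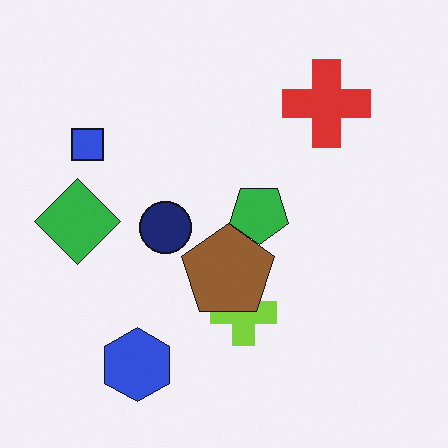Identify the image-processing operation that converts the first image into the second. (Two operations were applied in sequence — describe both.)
This is the original image flipped vertically (top ↔ bottom), then overlaid with an additional brown pentagon.

The blue hexagon is in the top-left of the first image and the bottom-left of the second — shapes on opposite sides of the horizontal midline have swapped in a mirror flip. A brown pentagon appears in the second image that is absent from the first.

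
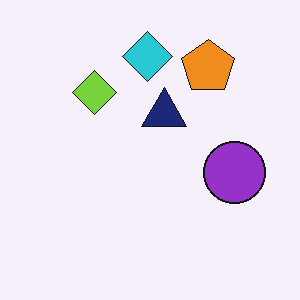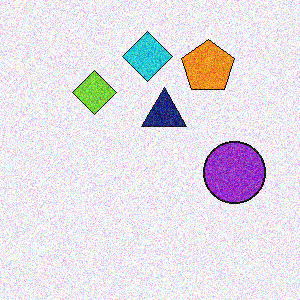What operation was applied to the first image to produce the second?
The second image is the first degraded with a thick layer of grain.

Random speckle covers the whole image, including the flat background.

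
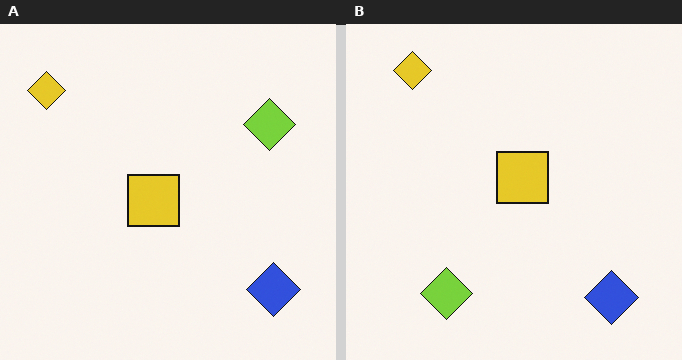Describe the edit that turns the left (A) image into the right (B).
Transposed (reflected across the top-left ↔ bottom-right diagonal).

Shapes have swapped their row and column positions — what was in the top-right is now in the bottom-left — a diagonal reflection.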